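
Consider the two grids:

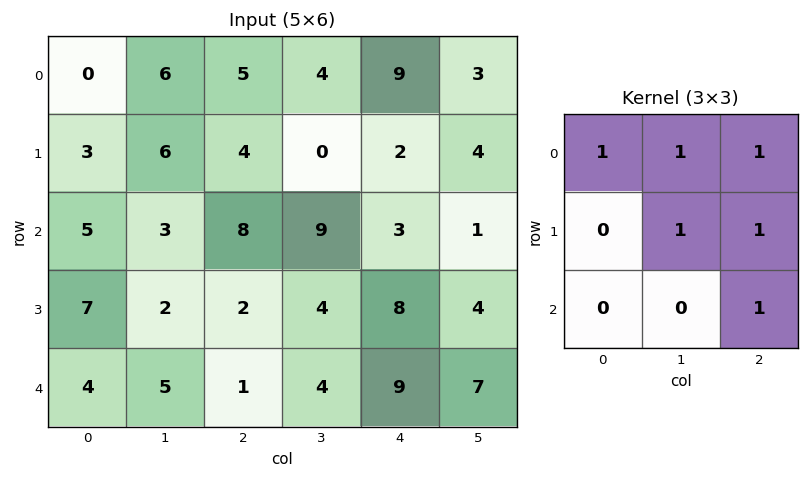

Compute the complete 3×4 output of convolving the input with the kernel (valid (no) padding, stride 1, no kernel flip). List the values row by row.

29 28 23 23
26 31 26 14
21 30 41 32

Output[0,0]: The receptive field on the input at this output position is [0 6 5 / 3 6 4 / 5 3 8]. Elementwise product with the kernel and sum: 0·1 + 6·1 + 5·1 + 6·1 + 4·1 + 8·1.
Output[0,1]: The receptive field on the input at this output position is [6 5 4 / 6 4 0 / 3 8 9]. Elementwise product with the kernel and sum: 6·1 + 5·1 + 4·1 + 4·1 + 0·1 + 9·1.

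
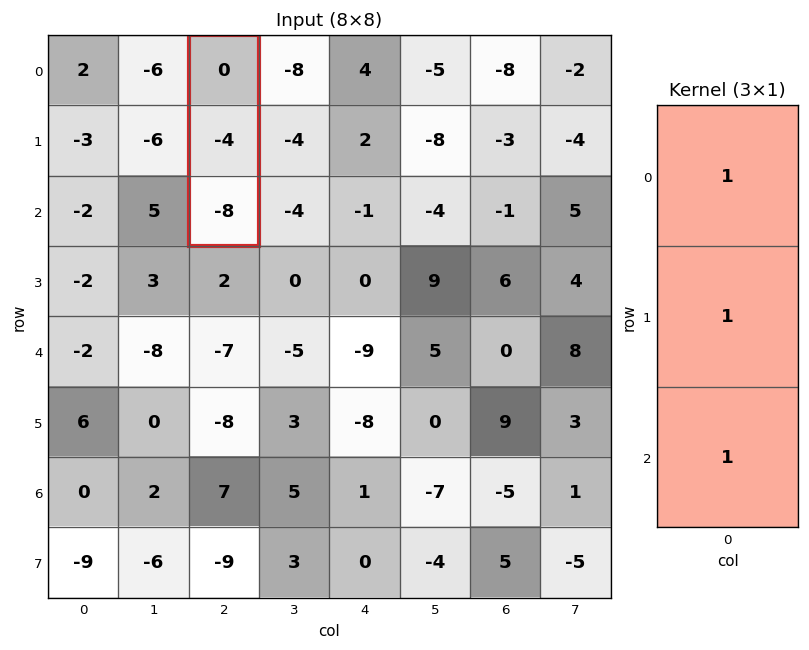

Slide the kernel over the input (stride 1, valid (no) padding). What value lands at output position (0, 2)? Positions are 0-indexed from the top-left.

The receptive field on the input at this output position is [0 / -4 / -8]. Elementwise product with the kernel and sum: 0·1 + -4·1 + -8·1.

-12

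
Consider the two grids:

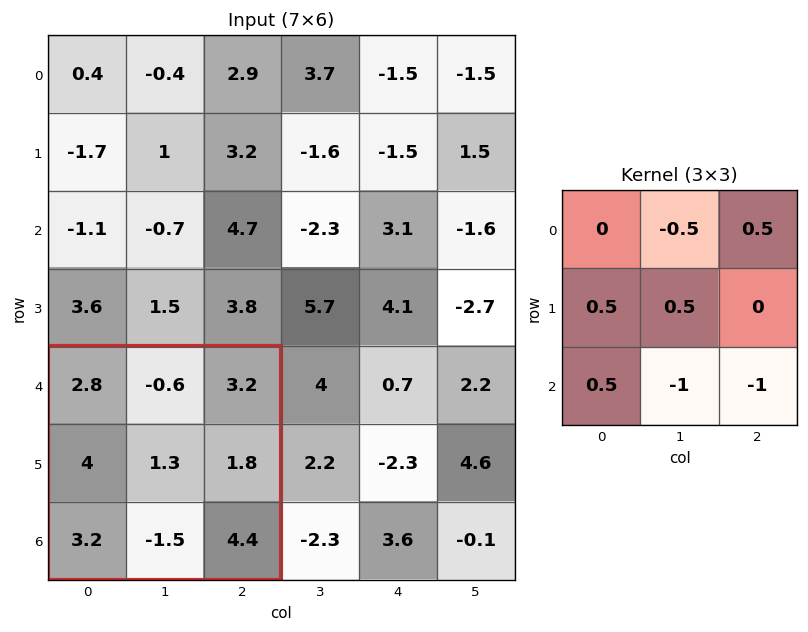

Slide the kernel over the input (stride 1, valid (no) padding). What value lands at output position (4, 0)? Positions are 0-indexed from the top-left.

The receptive field on the input at this output position is [2.8 -0.6 3.2 / 4 1.3 1.8 / 3.2 -1.5 4.4]. Elementwise product with the kernel and sum: -0.6·-0.5 + 3.2·0.5 + 4·0.5 + 1.3·0.5 + 3.2·0.5 + -1.5·-1 + 4.4·-1.

3.25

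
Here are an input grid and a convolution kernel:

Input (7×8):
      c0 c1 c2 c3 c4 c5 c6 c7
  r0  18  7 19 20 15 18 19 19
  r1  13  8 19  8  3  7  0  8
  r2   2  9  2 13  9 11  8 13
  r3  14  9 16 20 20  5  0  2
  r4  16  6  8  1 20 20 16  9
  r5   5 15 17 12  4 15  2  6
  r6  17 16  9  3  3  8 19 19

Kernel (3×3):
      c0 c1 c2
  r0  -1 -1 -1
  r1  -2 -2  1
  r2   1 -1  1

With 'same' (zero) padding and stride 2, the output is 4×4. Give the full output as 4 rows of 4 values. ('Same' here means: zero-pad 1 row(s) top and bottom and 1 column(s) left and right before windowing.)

-34 -35 -40 -40
-21 -31 -46 -33
-39 -62 -44 -51
-38 -91 -35 -58

Output[0,0]: The receptive field on the zero-padded input at this output position is [0 0 0 / 0 18 7 / 0 13 8]. Elementwise product with the kernel and sum: 0·-1 + 0·-1 + 0·-1 + 0·-2 + 18·-2 + 7·1 + 0·1 + 13·-1 + 8·1.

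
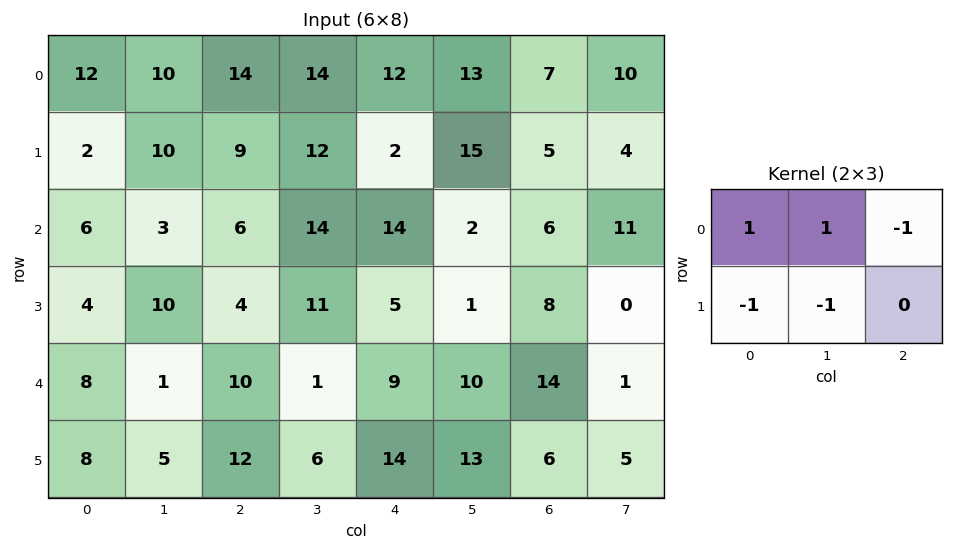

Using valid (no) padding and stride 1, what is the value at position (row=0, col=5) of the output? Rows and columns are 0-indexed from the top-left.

-10

The receptive field on the input at this output position is [13 7 10 / 15 5 4]. Elementwise product with the kernel and sum: 13·1 + 7·1 + 10·-1 + 15·-1 + 5·-1.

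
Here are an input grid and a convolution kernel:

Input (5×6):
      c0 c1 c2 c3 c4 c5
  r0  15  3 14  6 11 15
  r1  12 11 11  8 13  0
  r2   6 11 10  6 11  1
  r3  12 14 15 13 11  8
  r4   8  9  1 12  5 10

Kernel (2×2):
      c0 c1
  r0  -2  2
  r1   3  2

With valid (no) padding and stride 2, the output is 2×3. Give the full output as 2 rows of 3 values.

Output[0,0]: The receptive field on the input at this output position is [15 3 / 12 11]. Elementwise product with the kernel and sum: 15·-2 + 3·2 + 12·3 + 11·2.

34 33 47
74 63 29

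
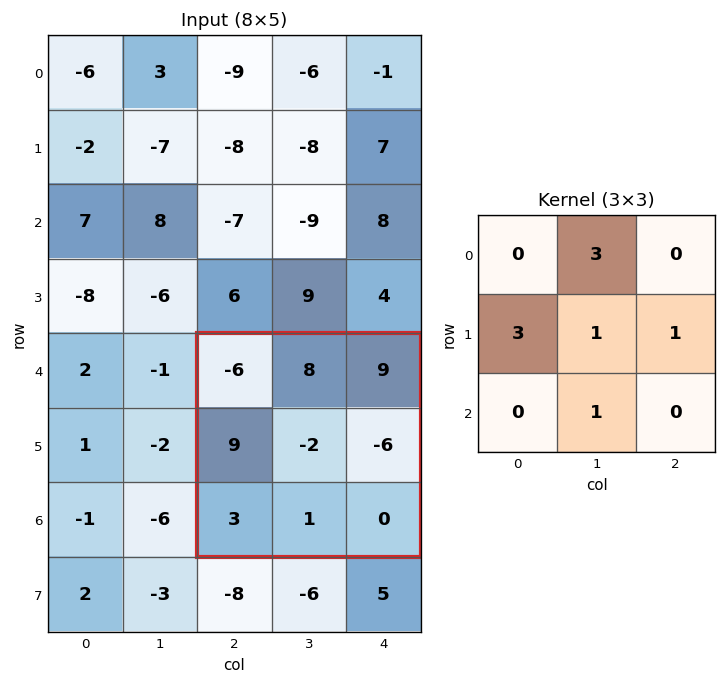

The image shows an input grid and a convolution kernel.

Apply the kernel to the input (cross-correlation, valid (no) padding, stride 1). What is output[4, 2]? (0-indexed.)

44

The receptive field on the input at this output position is [-6 8 9 / 9 -2 -6 / 3 1 0]. Elementwise product with the kernel and sum: 8·3 + 9·3 + -2·1 + -6·1 + 1·1.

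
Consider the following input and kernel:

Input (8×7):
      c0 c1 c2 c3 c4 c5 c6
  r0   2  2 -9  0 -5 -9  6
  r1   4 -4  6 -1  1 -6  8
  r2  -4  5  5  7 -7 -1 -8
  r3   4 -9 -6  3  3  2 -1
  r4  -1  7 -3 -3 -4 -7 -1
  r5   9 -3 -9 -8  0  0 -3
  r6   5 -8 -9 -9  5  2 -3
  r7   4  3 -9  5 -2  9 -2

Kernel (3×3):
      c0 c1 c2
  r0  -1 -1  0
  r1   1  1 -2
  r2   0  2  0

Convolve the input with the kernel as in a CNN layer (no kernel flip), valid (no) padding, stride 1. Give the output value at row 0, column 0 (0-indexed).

The receptive field on the input at this output position is [2 2 -9 / 4 -4 6 / -4 5 5]. Elementwise product with the kernel and sum: 2·-1 + 2·-1 + 4·1 + -4·1 + 6·-2 + 5·2.

-6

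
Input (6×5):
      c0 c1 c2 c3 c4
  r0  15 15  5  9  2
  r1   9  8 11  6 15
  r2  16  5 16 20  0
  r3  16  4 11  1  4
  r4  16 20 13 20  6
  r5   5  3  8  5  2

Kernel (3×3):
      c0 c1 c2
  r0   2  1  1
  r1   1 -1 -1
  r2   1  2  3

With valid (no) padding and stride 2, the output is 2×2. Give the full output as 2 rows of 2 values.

Output[0,0]: The receptive field on the input at this output position is [15 15 5 / 9 8 11 / 16 5 16]. Elementwise product with the kernel and sum: 15·2 + 15·1 + 5·1 + 9·1 + 8·-1 + 11·-1 + 16·1 + 5·2 + 16·3.
Output[0,1]: The receptive field on the input at this output position is [5 9 2 / 11 6 15 / 16 20 0]. Elementwise product with the kernel and sum: 5·2 + 9·1 + 2·1 + 11·1 + 6·-1 + 15·-1 + 16·1 + 20·2 + 0·3.

114 67
149 129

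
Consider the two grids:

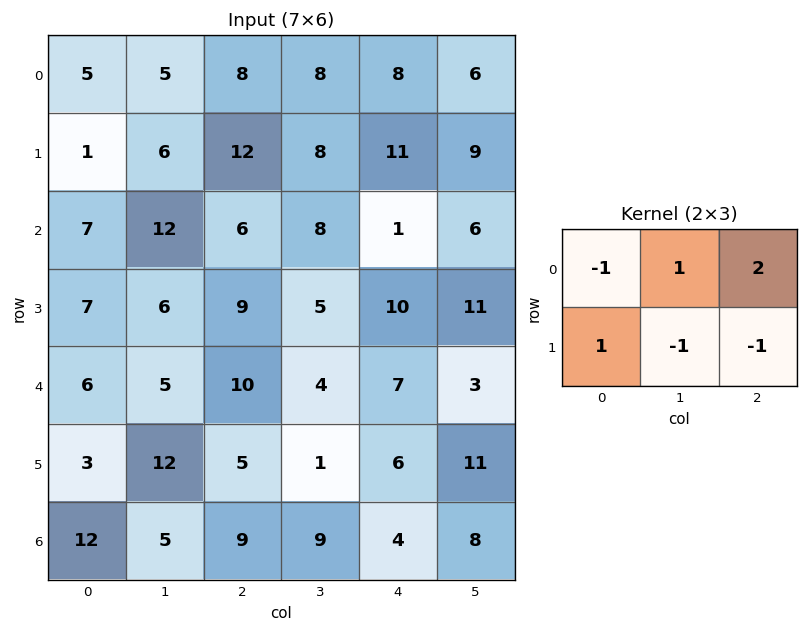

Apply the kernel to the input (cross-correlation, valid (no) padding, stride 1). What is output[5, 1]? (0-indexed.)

-18

The receptive field on the input at this output position is [12 5 1 / 5 9 9]. Elementwise product with the kernel and sum: 12·-1 + 5·1 + 1·2 + 5·1 + 9·-1 + 9·-1.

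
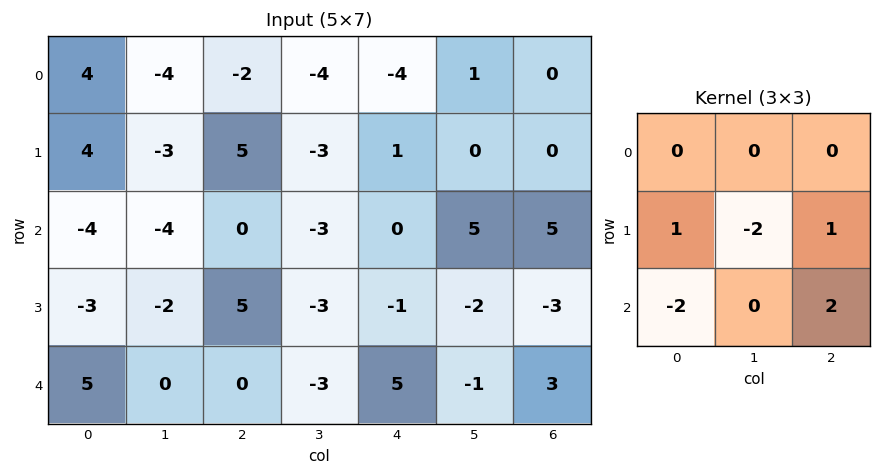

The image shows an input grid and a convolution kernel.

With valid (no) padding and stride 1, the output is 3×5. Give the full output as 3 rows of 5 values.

Output[0,0]: The receptive field on the input at this output position is [4 -4 -2 / 4 -3 5 / -4 -4 0]. Elementwise product with the kernel and sum: 4·1 + -3·-2 + 5·1 + -4·-2 + 0·2.

23 -14 12 11 11
20 -9 -6 4 -9
-4 -21 20 1 -4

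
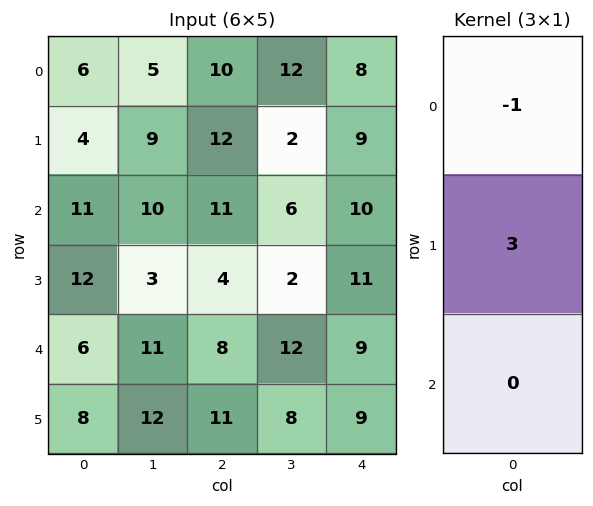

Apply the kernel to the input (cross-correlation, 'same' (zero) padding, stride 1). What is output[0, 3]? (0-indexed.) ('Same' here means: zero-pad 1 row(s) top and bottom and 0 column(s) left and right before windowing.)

The receptive field on the zero-padded input at this output position is [0 / 12 / 2]. Elementwise product with the kernel and sum: 0·-1 + 12·3.

36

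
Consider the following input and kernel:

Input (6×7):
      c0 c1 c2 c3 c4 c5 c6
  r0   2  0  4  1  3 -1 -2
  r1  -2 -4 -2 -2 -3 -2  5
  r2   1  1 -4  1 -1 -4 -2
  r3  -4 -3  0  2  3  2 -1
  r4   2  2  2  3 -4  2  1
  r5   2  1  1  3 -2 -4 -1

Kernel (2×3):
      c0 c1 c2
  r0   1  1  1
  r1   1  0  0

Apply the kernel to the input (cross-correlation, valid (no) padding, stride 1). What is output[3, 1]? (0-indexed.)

1

The receptive field on the input at this output position is [-3 0 2 / 2 2 3]. Elementwise product with the kernel and sum: -3·1 + 0·1 + 2·1 + 2·1.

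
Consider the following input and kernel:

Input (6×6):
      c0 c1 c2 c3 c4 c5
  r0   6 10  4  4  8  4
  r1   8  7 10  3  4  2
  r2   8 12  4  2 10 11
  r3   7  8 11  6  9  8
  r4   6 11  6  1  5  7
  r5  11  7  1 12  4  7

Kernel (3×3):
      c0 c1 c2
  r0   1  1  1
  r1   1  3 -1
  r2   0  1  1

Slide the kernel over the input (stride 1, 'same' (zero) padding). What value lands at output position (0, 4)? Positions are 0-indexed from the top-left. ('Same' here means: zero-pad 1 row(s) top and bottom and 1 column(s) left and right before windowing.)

30

The receptive field on the zero-padded input at this output position is [0 0 0 / 4 8 4 / 3 4 2]. Elementwise product with the kernel and sum: 0·1 + 0·1 + 0·1 + 4·1 + 8·3 + 4·-1 + 4·1 + 2·1.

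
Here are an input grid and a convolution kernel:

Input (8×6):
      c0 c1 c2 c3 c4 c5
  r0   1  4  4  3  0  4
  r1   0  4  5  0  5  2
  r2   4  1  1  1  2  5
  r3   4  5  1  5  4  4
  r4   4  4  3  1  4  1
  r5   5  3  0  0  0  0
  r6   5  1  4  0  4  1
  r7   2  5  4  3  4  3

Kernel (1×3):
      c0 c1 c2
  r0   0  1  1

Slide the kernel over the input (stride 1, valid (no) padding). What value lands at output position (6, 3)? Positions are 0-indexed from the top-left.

The receptive field on the input at this output position is [0 4 1]. Elementwise product with the kernel and sum: 4·1 + 1·1.

5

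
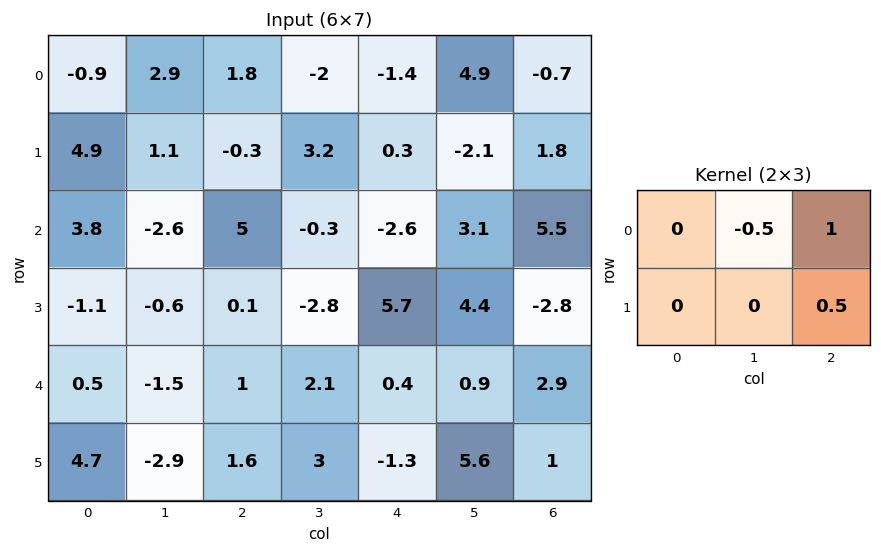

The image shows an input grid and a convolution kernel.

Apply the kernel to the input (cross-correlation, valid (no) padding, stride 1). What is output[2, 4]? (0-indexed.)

The receptive field on the input at this output position is [-2.6 3.1 5.5 / 5.7 4.4 -2.8]. Elementwise product with the kernel and sum: 3.1·-0.5 + 5.5·1 + -2.8·0.5.

2.55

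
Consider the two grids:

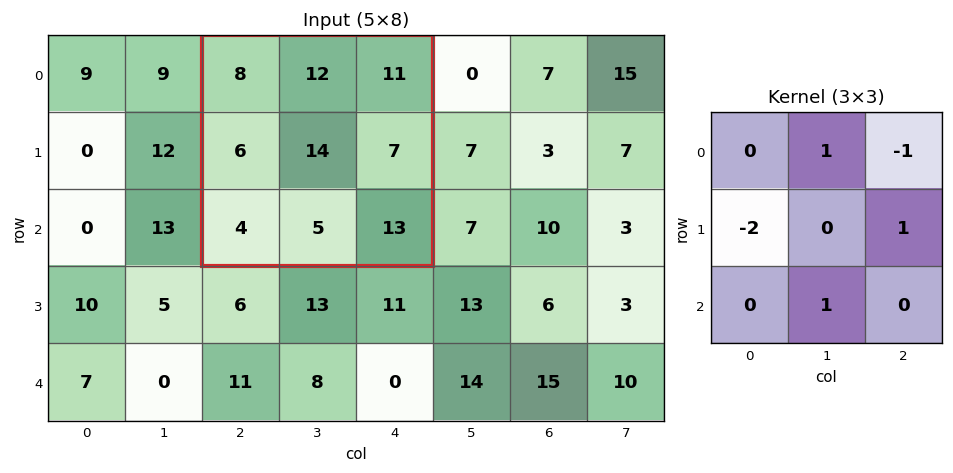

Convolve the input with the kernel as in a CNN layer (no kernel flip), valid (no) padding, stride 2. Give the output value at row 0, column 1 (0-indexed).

1

The receptive field on the input at this output position is [8 12 11 / 6 14 7 / 4 5 13]. Elementwise product with the kernel and sum: 12·1 + 11·-1 + 6·-2 + 7·1 + 5·1.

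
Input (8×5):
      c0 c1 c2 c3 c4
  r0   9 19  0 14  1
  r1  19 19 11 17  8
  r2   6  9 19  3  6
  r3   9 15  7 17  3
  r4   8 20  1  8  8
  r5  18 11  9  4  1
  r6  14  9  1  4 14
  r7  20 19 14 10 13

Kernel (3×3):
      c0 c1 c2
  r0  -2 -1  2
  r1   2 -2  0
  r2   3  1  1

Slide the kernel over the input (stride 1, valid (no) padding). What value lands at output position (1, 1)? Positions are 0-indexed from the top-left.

The receptive field on the input at this output position is [19 11 17 / 9 19 3 / 15 7 17]. Elementwise product with the kernel and sum: 19·-2 + 11·-1 + 17·2 + 9·2 + 19·-2 + 15·3 + 7·1 + 17·1.

34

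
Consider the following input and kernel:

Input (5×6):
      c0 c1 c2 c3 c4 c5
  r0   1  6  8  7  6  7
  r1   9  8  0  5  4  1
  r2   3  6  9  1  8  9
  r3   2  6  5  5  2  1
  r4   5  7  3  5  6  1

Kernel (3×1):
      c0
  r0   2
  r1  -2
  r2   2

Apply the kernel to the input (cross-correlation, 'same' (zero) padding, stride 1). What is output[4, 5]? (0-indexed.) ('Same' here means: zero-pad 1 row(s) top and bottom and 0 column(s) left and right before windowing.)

0

The receptive field on the zero-padded input at this output position is [1 / 1 / 0]. Elementwise product with the kernel and sum: 1·2 + 1·-2 + 0·2.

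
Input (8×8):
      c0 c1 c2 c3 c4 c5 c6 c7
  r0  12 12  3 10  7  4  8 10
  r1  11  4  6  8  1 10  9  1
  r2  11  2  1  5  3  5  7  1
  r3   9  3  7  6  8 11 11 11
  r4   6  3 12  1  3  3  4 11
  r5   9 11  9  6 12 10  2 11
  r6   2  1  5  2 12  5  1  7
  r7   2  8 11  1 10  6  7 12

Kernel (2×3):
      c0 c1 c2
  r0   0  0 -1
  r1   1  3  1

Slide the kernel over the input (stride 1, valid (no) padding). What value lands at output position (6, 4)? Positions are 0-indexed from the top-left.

34

The receptive field on the input at this output position is [12 5 1 / 10 6 7]. Elementwise product with the kernel and sum: 1·-1 + 10·1 + 6·3 + 7·1.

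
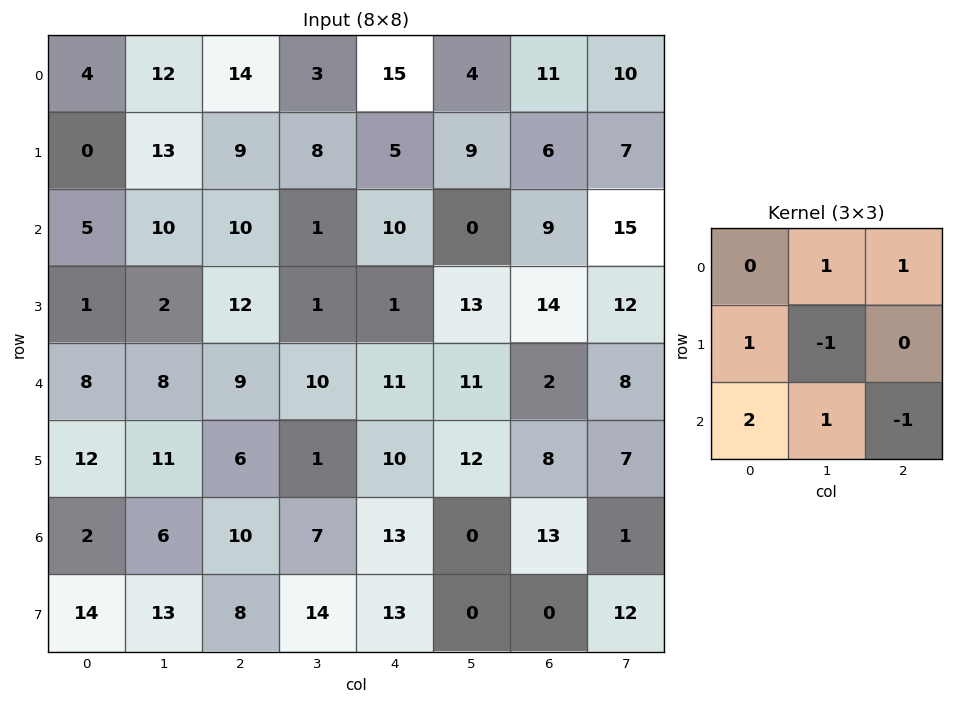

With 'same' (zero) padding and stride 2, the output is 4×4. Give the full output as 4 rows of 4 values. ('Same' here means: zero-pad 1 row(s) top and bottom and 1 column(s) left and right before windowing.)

Output[0,0]: The receptive field on the zero-padded input at this output position is [0 0 0 / 0 4 12 / 0 0 13]. Elementwise product with the kernel and sum: 0·1 + 0·1 + 0·1 + 4·-1 + 0·2 + 0·1 + 13·-1.
Output[0,1]: The receptive field on the zero-padded input at this output position is [0 0 0 / 12 14 3 / 13 9 8]. Elementwise product with the kernel and sum: 0·1 + 0·1 + 12·1 + 14·-1 + 13·2 + 9·1 + 8·-1.

-17 25 0 10
7 32 -5 32
-4 39 13 60
22 23 57 -10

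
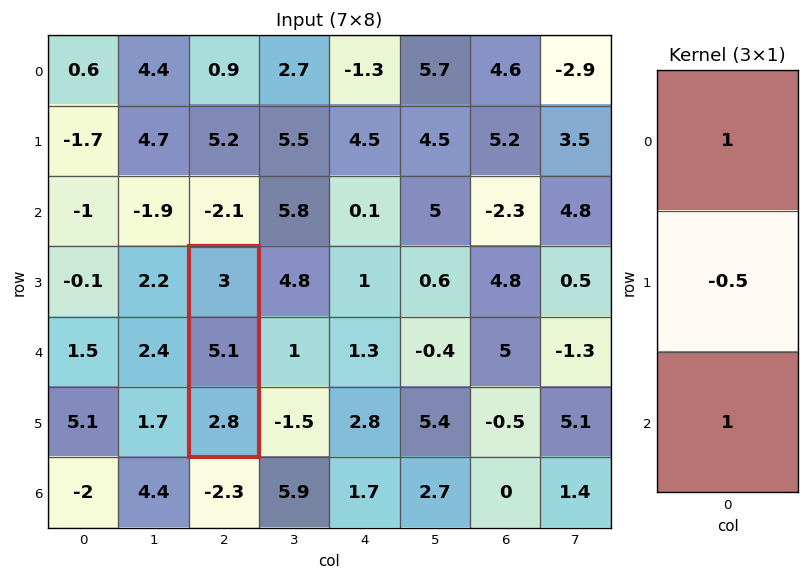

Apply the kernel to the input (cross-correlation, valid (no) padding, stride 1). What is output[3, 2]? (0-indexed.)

3.25

The receptive field on the input at this output position is [3 / 5.1 / 2.8]. Elementwise product with the kernel and sum: 3·1 + 5.1·-0.5 + 2.8·1.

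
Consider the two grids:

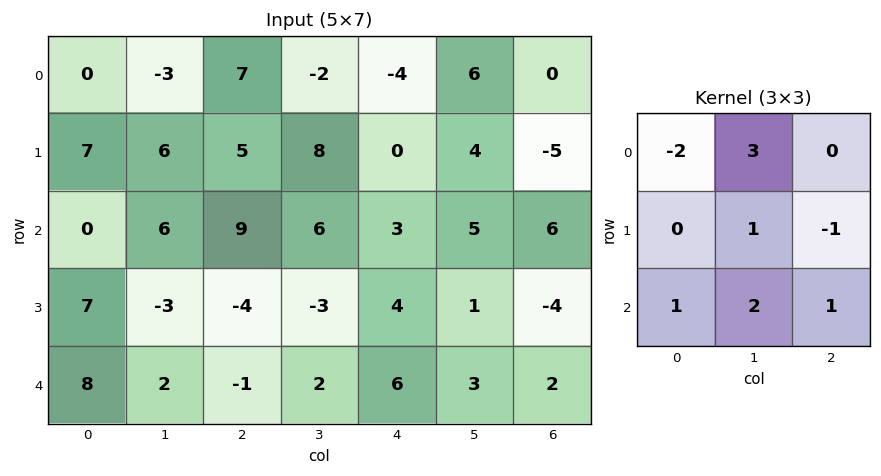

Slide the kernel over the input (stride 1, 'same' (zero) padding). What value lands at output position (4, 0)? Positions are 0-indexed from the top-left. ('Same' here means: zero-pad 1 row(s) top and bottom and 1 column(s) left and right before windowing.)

27

The receptive field on the zero-padded input at this output position is [0 7 -3 / 0 8 2 / 0 0 0]. Elementwise product with the kernel and sum: 0·-2 + 7·3 + 8·1 + 2·-1 + 0·1 + 0·2 + 0·1.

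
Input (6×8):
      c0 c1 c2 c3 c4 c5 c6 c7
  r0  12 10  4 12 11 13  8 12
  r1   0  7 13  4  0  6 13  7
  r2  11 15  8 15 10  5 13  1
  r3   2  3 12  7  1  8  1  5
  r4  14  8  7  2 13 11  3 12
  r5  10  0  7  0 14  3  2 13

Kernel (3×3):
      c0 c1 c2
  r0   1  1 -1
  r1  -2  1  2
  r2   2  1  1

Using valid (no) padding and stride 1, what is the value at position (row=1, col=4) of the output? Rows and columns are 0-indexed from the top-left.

The receptive field on the input at this output position is [0 6 13 / 10 5 13 / 1 8 1]. Elementwise product with the kernel and sum: 0·1 + 6·1 + 13·-1 + 10·-2 + 5·1 + 13·2 + 1·2 + 8·1 + 1·1.

15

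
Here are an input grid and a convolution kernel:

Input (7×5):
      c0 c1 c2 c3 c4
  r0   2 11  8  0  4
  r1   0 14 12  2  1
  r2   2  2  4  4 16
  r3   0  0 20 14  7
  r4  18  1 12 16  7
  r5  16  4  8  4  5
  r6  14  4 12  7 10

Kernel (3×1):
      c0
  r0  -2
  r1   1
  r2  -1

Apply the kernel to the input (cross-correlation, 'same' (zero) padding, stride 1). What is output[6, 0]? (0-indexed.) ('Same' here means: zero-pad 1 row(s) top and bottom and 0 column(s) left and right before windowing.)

The receptive field on the zero-padded input at this output position is [16 / 14 / 0]. Elementwise product with the kernel and sum: 16·-2 + 14·1 + 0·-1.

-18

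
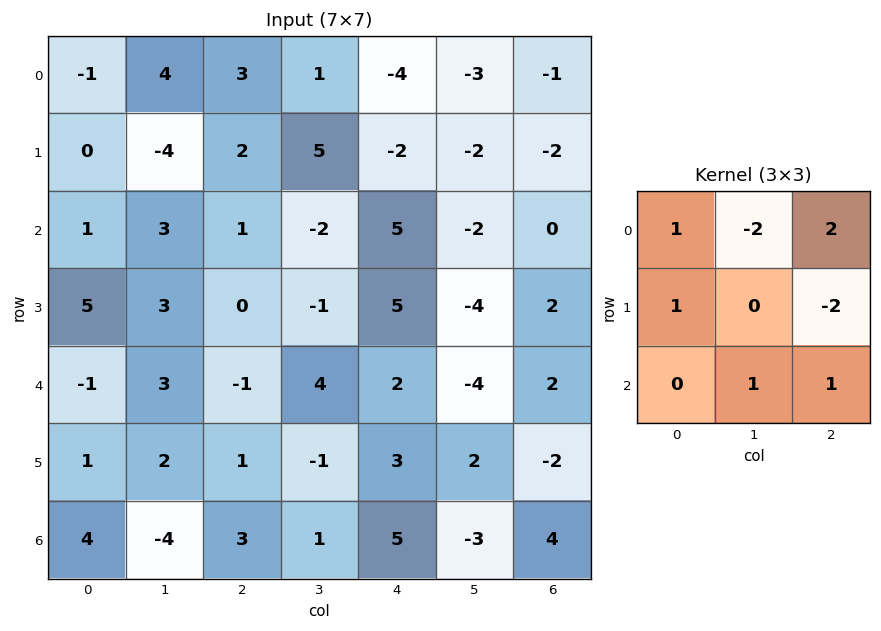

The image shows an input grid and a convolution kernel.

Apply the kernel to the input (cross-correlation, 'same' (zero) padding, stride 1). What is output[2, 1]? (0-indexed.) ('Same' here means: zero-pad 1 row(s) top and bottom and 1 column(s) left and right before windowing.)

14

The receptive field on the zero-padded input at this output position is [0 -4 2 / 1 3 1 / 5 3 0]. Elementwise product with the kernel and sum: 0·1 + -4·-2 + 2·2 + 1·1 + 1·-2 + 3·1 + 0·1.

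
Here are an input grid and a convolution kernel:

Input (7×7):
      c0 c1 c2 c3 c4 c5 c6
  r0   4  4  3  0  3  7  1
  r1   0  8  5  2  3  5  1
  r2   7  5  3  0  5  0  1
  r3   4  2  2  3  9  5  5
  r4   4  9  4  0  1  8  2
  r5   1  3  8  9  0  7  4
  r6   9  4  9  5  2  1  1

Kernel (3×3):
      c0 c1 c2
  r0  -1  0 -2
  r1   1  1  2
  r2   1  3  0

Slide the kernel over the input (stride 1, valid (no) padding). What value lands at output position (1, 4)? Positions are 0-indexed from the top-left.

The receptive field on the input at this output position is [3 5 1 / 5 0 1 / 9 5 5]. Elementwise product with the kernel and sum: 3·-1 + 1·-2 + 5·1 + 0·1 + 1·2 + 9·1 + 5·3.

26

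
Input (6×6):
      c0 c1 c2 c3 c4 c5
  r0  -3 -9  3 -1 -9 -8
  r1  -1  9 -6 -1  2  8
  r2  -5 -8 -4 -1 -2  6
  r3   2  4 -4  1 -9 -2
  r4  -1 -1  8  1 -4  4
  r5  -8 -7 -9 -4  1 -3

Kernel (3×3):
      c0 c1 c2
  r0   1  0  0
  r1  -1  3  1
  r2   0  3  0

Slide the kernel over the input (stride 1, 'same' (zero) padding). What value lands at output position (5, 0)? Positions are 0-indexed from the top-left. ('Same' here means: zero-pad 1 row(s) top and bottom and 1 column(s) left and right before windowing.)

-31

The receptive field on the zero-padded input at this output position is [0 -1 -1 / 0 -8 -7 / 0 0 0]. Elementwise product with the kernel and sum: 0·1 + 0·-1 + -8·3 + -7·1 + 0·3.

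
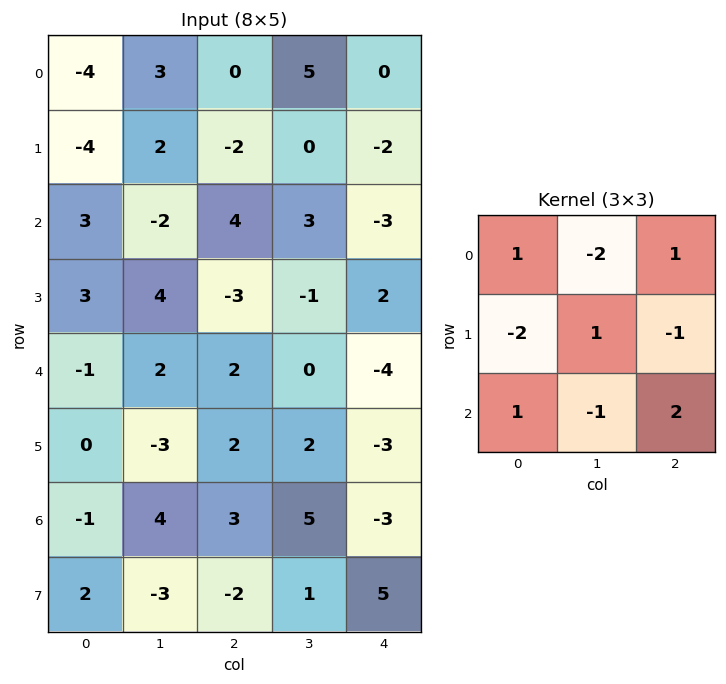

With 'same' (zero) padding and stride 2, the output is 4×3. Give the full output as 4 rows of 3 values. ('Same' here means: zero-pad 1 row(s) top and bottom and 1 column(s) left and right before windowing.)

Output[0,0]: The receptive field on the zero-padded input at this output position is [0 0 0 / 0 -4 3 / 0 -4 2]. Elementwise product with the kernel and sum: 0·1 + 0·-2 + 0·1 + 0·-2 + -4·1 + 3·-1 + 0·1 + -4·-1 + 2·2.
Output[0,1]: The receptive field on the zero-padded input at this output position is [0 0 0 / 3 0 5 / 2 -2 0]. Elementwise product with the kernel and sum: 0·1 + 0·-2 + 0·1 + 3·-2 + 0·1 + 5·-1 + 2·1 + -2·-1 + 0·2.

1 -7 -8
20 16 -8
-11 6 -4
-16 -14 -9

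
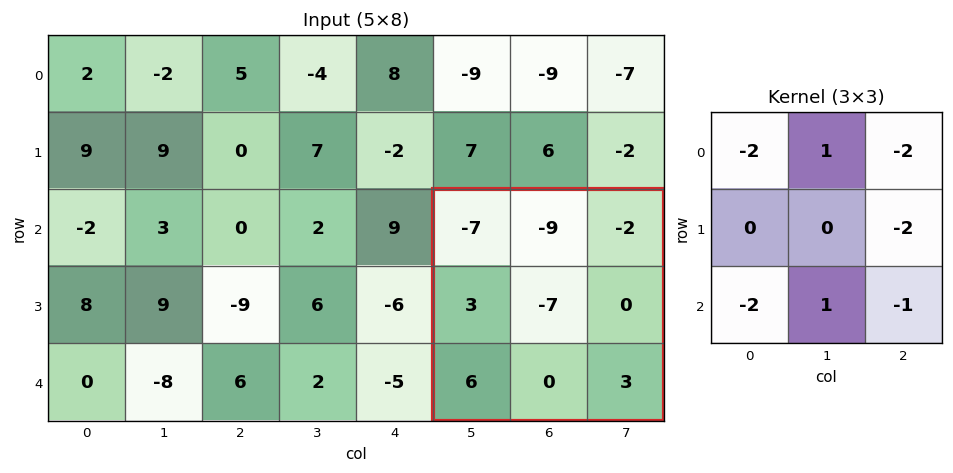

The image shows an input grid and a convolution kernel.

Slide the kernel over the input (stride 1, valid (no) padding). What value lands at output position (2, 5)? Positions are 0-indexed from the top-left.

-6

The receptive field on the input at this output position is [-7 -9 -2 / 3 -7 0 / 6 0 3]. Elementwise product with the kernel and sum: -7·-2 + -9·1 + -2·-2 + 0·-2 + 6·-2 + 0·1 + 3·-1.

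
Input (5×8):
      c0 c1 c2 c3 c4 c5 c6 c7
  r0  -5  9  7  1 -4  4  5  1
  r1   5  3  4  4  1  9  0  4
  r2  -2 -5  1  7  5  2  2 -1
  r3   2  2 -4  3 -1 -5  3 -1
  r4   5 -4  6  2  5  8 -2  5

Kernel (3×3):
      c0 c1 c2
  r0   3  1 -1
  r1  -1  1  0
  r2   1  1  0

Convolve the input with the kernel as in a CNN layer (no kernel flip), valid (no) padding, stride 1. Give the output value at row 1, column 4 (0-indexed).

The receptive field on the input at this output position is [1 9 0 / 5 2 2 / -1 -5 3]. Elementwise product with the kernel and sum: 1·3 + 9·1 + 0·-1 + 5·-1 + 2·1 + -1·1 + -5·1.

3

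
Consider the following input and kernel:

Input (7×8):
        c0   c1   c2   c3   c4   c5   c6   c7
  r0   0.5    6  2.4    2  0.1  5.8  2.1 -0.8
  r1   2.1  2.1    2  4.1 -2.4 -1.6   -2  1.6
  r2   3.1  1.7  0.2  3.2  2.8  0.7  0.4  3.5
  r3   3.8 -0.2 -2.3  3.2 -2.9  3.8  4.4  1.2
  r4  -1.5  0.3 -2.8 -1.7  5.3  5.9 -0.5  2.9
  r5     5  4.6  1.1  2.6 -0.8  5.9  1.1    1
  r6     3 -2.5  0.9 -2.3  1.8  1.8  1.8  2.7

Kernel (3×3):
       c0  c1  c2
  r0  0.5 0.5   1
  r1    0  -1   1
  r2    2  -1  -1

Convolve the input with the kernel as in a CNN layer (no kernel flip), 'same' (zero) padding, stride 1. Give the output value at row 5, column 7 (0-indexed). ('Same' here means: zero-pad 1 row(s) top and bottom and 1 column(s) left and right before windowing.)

1.1

The receptive field on the zero-padded input at this output position is [-0.5 2.9 0 / 1.1 1 0 / 1.8 2.7 0]. Elementwise product with the kernel and sum: -0.5·0.5 + 2.9·0.5 + 0·1 + 1·-1 + 0·1 + 1.8·2 + 2.7·-1 + 0·-1.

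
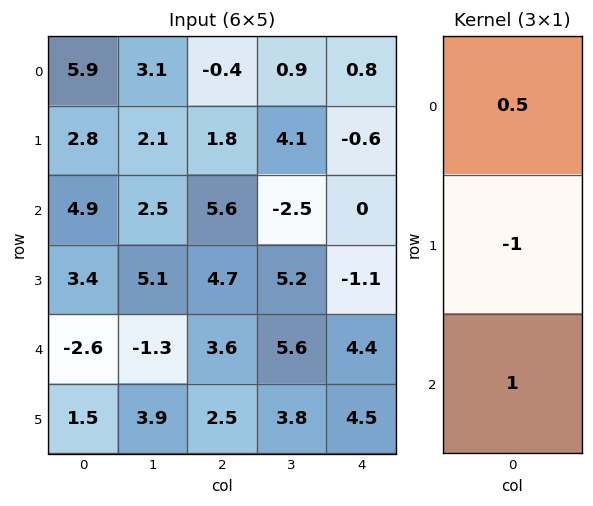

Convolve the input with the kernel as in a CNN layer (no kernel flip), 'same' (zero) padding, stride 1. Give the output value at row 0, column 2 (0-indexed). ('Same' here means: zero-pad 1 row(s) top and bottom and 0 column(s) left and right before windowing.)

2.2

The receptive field on the zero-padded input at this output position is [0 / -0.4 / 1.8]. Elementwise product with the kernel and sum: 0·0.5 + -0.4·-1 + 1.8·1.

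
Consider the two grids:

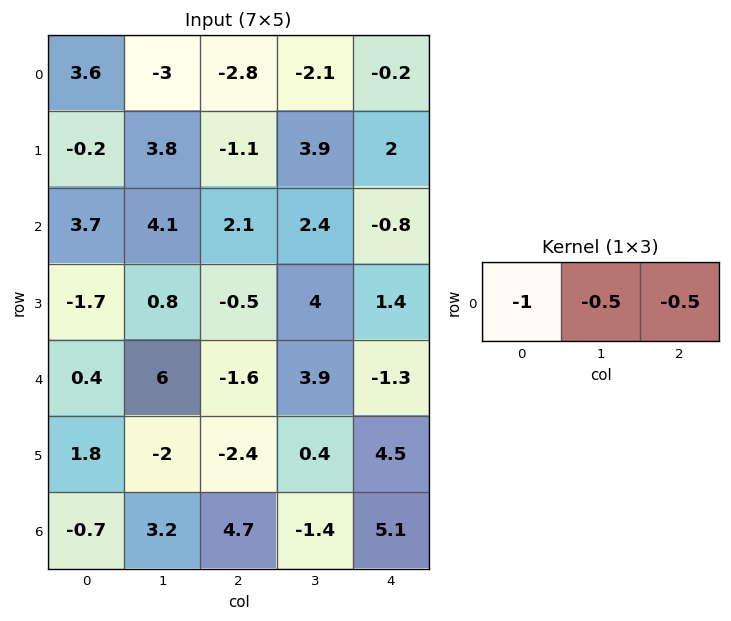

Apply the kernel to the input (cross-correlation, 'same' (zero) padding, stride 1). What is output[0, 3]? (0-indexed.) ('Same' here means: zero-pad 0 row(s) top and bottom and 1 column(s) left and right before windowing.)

The receptive field on the zero-padded input at this output position is [-2.8 -2.1 -0.2]. Elementwise product with the kernel and sum: -2.8·-1 + -2.1·-0.5 + -0.2·-0.5.

3.95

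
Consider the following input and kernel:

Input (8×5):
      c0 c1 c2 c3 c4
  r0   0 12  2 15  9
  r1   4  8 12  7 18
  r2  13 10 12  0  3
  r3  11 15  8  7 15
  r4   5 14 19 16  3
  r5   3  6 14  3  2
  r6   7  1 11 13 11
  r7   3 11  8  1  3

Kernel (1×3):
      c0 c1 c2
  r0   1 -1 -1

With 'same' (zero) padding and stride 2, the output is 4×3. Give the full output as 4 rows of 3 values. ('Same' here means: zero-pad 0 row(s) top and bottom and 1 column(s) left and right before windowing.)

-12 -5 6
-23 -2 -3
-19 -21 13
-8 -23 2

Output[0,0]: The receptive field on the zero-padded input at this output position is [0 0 12]. Elementwise product with the kernel and sum: 0·1 + 0·-1 + 12·-1.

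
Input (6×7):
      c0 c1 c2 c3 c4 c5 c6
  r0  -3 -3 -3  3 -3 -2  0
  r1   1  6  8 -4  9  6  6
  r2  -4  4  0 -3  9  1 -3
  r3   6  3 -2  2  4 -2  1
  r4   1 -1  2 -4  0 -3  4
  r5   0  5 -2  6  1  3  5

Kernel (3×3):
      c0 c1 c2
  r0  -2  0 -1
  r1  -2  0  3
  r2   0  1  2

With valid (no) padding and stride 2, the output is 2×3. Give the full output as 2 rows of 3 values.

35 35 1
-7 3 -15

Output[0,0]: The receptive field on the input at this output position is [-3 -3 -3 / 1 6 8 / -4 4 0]. Elementwise product with the kernel and sum: -3·-2 + -3·-1 + 1·-2 + 8·3 + 4·1 + 0·2.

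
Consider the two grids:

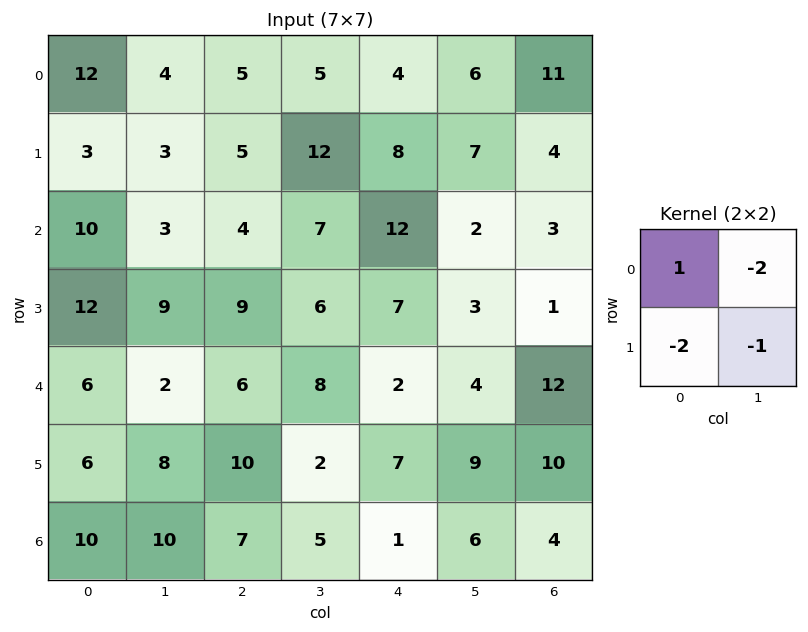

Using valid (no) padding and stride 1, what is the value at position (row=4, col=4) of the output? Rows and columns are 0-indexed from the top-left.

The receptive field on the input at this output position is [2 4 / 7 9]. Elementwise product with the kernel and sum: 2·1 + 4·-2 + 7·-2 + 9·-1.

-29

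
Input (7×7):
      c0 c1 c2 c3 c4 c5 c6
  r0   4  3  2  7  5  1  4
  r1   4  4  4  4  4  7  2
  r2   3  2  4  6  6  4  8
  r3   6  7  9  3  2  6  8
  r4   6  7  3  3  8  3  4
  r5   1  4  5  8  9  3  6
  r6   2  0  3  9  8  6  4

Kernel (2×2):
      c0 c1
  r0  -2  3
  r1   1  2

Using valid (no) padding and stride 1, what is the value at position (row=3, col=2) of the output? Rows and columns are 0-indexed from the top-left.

The receptive field on the input at this output position is [9 3 / 3 3]. Elementwise product with the kernel and sum: 9·-2 + 3·3 + 3·1 + 3·2.

0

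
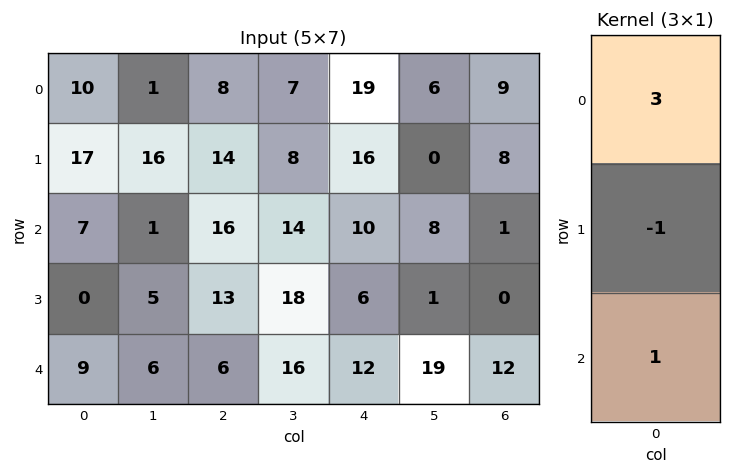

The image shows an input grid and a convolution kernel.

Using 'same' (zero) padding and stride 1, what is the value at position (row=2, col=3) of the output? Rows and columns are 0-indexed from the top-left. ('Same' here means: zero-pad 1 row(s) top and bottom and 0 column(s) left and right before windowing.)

28

The receptive field on the zero-padded input at this output position is [8 / 14 / 18]. Elementwise product with the kernel and sum: 8·3 + 14·-1 + 18·1.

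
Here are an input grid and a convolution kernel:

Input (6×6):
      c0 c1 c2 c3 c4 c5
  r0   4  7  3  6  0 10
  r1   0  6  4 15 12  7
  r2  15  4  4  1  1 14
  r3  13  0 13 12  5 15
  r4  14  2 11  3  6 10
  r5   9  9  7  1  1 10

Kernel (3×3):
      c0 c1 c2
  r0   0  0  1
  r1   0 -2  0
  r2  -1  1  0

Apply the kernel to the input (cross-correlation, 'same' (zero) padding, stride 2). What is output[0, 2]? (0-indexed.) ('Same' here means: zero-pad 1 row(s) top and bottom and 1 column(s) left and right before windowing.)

The receptive field on the zero-padded input at this output position is [0 0 0 / 6 0 10 / 15 12 7]. Elementwise product with the kernel and sum: 0·1 + 0·-2 + 15·-1 + 12·1.

-3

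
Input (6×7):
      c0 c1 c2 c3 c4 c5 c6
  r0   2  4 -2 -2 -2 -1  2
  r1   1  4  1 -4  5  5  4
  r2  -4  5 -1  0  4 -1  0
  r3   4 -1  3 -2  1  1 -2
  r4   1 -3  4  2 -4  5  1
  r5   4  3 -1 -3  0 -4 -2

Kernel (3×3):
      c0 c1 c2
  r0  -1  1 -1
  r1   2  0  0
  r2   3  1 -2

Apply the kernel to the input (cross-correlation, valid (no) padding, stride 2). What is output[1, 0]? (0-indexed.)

The receptive field on the input at this output position is [-4 5 -1 / 4 -1 3 / 1 -3 4]. Elementwise product with the kernel and sum: -4·-1 + 5·1 + -1·-1 + 4·2 + 1·3 + -3·1 + 4·-2.

10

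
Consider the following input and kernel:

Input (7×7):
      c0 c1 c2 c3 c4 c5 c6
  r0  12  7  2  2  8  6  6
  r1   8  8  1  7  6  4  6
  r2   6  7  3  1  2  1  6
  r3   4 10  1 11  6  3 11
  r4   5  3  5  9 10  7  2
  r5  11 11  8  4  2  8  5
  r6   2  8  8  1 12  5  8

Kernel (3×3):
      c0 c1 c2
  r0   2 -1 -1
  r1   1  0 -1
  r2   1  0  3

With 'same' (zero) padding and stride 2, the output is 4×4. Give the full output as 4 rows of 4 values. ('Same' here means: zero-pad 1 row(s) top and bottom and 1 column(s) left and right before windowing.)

Output[0,0]: The receptive field on the zero-padded input at this output position is [0 0 0 / 0 12 7 / 0 8 8]. Elementwise product with the kernel and sum: 0·2 + 0·-1 + 0·-1 + 0·1 + 7·-1 + 0·1 + 8·3.

17 34 15 10
7 57 24 6
16 25 43 10
-30 17 -6 16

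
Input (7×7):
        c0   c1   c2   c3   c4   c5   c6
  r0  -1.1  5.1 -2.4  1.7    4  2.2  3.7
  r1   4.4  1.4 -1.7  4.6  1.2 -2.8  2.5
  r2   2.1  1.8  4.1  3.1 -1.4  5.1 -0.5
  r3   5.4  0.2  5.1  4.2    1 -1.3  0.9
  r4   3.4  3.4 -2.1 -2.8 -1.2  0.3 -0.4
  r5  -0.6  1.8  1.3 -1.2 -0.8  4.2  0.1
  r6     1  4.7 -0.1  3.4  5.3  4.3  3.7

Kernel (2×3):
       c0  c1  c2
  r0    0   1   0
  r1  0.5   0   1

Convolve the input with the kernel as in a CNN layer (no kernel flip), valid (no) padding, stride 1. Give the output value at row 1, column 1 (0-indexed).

2.3

The receptive field on the input at this output position is [1.4 -1.7 4.6 / 1.8 4.1 3.1]. Elementwise product with the kernel and sum: -1.7·1 + 1.8·0.5 + 3.1·1.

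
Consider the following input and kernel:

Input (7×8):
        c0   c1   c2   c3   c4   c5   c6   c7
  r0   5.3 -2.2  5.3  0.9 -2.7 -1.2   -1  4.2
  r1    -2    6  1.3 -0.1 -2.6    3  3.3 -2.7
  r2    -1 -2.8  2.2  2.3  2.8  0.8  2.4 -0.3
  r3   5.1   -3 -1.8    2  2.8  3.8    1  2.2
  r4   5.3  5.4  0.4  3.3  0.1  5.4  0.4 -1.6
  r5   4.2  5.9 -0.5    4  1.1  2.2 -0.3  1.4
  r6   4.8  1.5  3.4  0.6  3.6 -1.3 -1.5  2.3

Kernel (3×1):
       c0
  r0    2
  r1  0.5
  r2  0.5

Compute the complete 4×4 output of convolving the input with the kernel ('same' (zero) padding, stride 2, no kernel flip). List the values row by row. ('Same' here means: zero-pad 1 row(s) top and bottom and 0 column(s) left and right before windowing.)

Output[0,0]: The receptive field on the zero-padded input at this output position is [0 / 5.3 / -2]. Elementwise product with the kernel and sum: 0·2 + 5.3·0.5 + -2·0.5.

1.65 3.3 -2.65 1.15
-1.95 2.8 -2.4 8.3
14.95 -3.65 6.2 2.05
10.8 0.7 4 -1.35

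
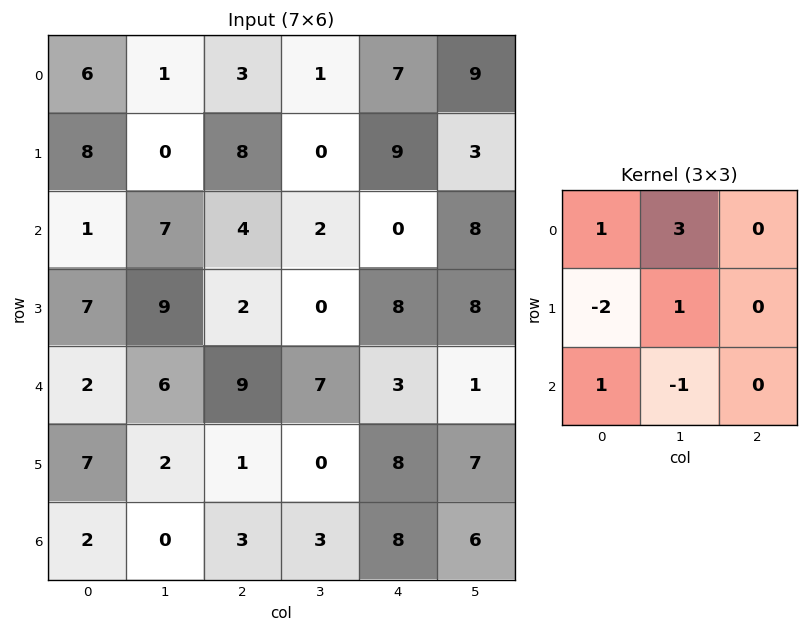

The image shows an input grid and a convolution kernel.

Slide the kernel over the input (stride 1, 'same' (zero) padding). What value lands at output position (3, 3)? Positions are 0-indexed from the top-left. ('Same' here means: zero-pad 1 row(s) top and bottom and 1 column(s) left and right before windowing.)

The receptive field on the zero-padded input at this output position is [4 2 0 / 2 0 8 / 9 7 3]. Elementwise product with the kernel and sum: 4·1 + 2·3 + 2·-2 + 0·1 + 9·1 + 7·-1.

8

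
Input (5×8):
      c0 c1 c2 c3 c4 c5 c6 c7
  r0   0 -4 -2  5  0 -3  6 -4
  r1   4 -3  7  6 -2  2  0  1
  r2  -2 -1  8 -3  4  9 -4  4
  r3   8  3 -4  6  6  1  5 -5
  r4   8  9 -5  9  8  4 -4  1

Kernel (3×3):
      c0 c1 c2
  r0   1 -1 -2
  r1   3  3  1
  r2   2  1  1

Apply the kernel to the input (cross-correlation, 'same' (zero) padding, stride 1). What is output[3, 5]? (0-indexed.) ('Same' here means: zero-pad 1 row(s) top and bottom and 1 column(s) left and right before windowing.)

45

The receptive field on the zero-padded input at this output position is [4 9 -4 / 6 1 5 / 8 4 -4]. Elementwise product with the kernel and sum: 4·1 + 9·-1 + -4·-2 + 6·3 + 1·3 + 5·1 + 8·2 + 4·1 + -4·1.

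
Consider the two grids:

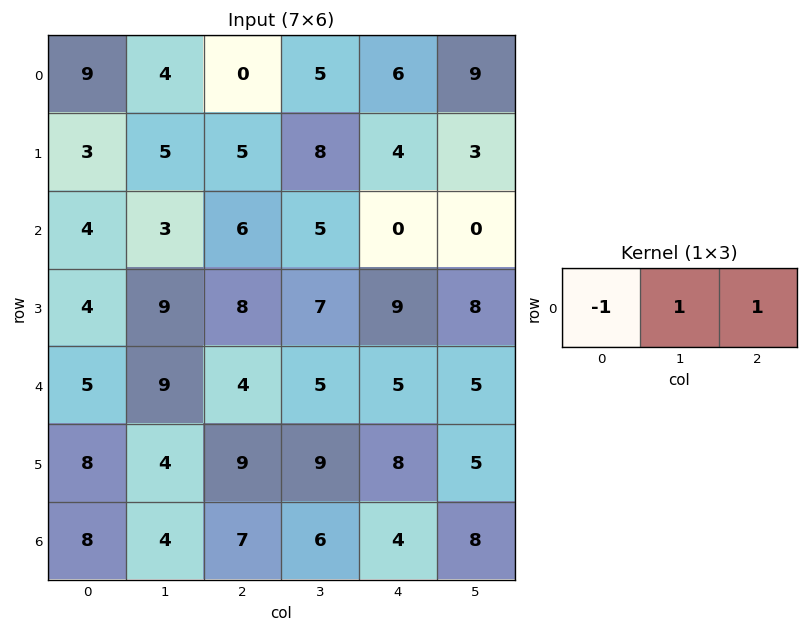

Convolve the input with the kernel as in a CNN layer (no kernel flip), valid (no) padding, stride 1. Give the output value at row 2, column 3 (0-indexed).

The receptive field on the input at this output position is [5 0 0]. Elementwise product with the kernel and sum: 5·-1 + 0·1 + 0·1.

-5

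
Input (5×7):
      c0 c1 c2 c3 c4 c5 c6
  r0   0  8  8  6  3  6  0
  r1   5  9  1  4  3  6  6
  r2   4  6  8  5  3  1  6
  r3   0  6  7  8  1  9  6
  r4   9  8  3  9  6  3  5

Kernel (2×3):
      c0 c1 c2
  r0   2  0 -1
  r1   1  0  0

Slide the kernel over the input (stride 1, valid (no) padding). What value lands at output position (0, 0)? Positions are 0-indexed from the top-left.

-3

The receptive field on the input at this output position is [0 8 8 / 5 9 1]. Elementwise product with the kernel and sum: 0·2 + 8·-1 + 5·1.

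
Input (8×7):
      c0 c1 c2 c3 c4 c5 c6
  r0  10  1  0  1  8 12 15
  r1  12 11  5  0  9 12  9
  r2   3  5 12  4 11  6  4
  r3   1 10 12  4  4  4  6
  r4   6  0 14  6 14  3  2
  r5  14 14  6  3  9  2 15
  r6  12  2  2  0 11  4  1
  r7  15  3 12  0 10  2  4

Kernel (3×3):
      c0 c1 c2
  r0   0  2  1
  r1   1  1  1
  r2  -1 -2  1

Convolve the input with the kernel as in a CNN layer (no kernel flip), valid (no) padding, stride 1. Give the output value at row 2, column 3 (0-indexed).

9

The receptive field on the input at this output position is [4 11 6 / 4 4 4 / 6 14 3]. Elementwise product with the kernel and sum: 11·2 + 6·1 + 4·1 + 4·1 + 4·1 + 6·-1 + 14·-2 + 3·1.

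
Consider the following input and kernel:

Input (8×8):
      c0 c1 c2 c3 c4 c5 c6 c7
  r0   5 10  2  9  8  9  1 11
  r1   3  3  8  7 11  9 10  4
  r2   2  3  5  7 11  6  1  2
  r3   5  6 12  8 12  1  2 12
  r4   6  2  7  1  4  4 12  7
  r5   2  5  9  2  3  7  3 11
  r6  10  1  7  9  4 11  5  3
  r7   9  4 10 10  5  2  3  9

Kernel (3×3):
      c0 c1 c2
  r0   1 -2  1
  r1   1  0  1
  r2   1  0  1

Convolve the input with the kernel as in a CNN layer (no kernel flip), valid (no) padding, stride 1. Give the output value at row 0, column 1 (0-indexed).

The receptive field on the input at this output position is [10 2 9 / 3 8 7 / 3 5 7]. Elementwise product with the kernel and sum: 10·1 + 2·-2 + 9·1 + 3·1 + 7·1 + 3·1 + 7·1.

35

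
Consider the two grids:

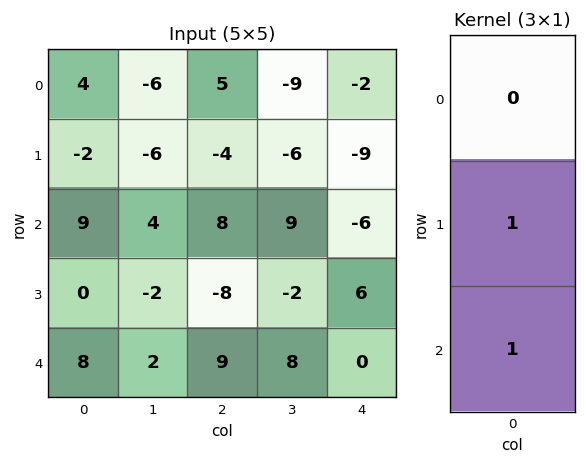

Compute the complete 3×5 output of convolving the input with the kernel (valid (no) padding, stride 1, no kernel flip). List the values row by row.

7 -2 4 3 -15
9 2 0 7 0
8 0 1 6 6

Output[0,0]: The receptive field on the input at this output position is [4 / -2 / 9]. Elementwise product with the kernel and sum: -2·1 + 9·1.
Output[0,1]: The receptive field on the input at this output position is [-6 / -6 / 4]. Elementwise product with the kernel and sum: -6·1 + 4·1.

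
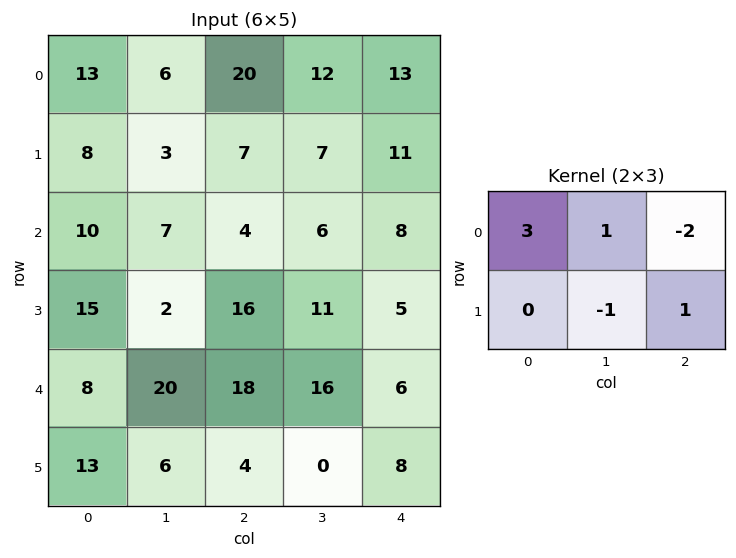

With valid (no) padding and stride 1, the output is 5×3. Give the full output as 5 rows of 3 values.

9 14 50
10 4 8
43 8 -4
13 -2 39
6 42 66

Output[0,0]: The receptive field on the input at this output position is [13 6 20 / 8 3 7]. Elementwise product with the kernel and sum: 13·3 + 6·1 + 20·-2 + 3·-1 + 7·1.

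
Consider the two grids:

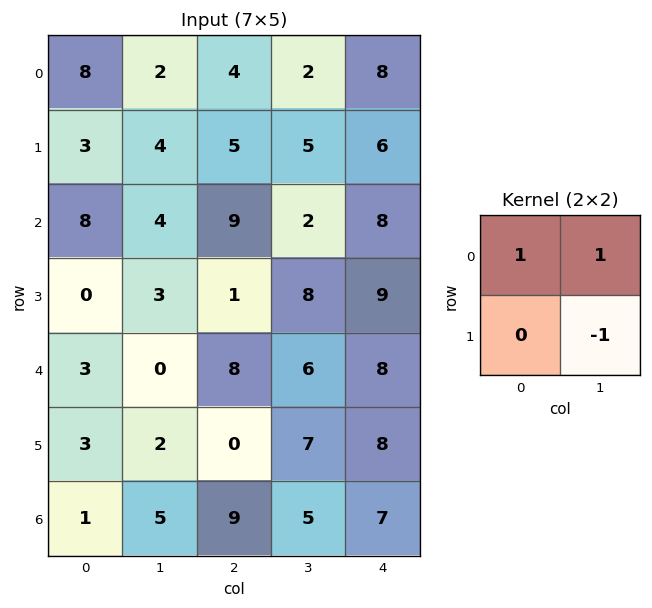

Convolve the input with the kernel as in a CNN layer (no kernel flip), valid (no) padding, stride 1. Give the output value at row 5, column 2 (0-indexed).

The receptive field on the input at this output position is [0 7 / 9 5]. Elementwise product with the kernel and sum: 0·1 + 7·1 + 5·-1.

2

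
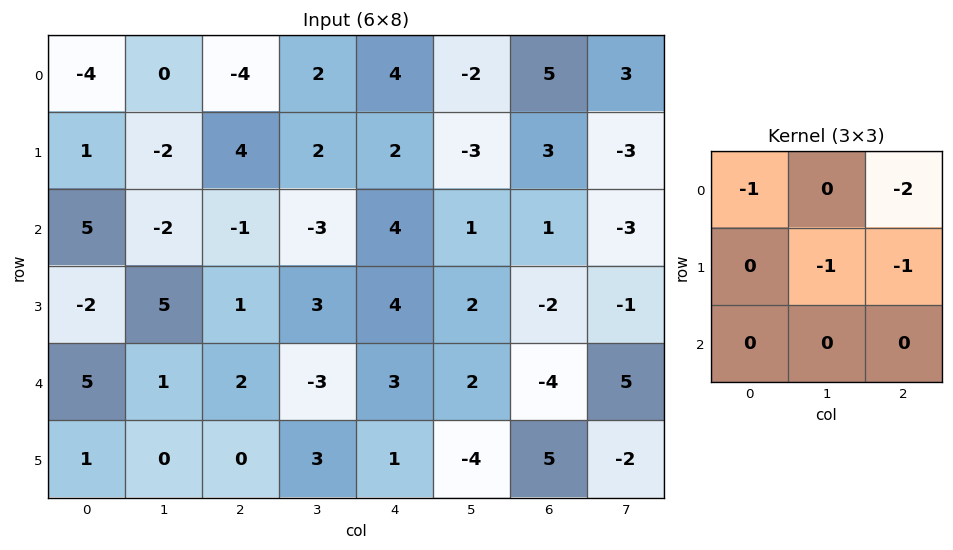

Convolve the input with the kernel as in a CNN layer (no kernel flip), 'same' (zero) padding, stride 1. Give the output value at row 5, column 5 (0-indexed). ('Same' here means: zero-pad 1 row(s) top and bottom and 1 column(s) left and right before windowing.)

The receptive field on the zero-padded input at this output position is [3 2 -4 / 1 -4 5 / 0 0 0]. Elementwise product with the kernel and sum: 3·-1 + -4·-2 + -4·-1 + 5·-1.

4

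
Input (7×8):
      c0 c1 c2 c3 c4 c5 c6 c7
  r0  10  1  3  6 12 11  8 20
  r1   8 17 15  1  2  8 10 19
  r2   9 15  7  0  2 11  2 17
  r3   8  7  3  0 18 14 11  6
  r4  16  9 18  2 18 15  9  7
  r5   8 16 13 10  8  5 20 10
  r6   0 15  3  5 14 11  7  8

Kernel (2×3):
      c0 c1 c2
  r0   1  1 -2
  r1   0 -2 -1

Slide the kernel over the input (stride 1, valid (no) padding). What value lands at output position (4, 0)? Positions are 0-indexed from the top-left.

-56

The receptive field on the input at this output position is [16 9 18 / 8 16 13]. Elementwise product with the kernel and sum: 16·1 + 9·1 + 18·-2 + 16·-2 + 13·-1.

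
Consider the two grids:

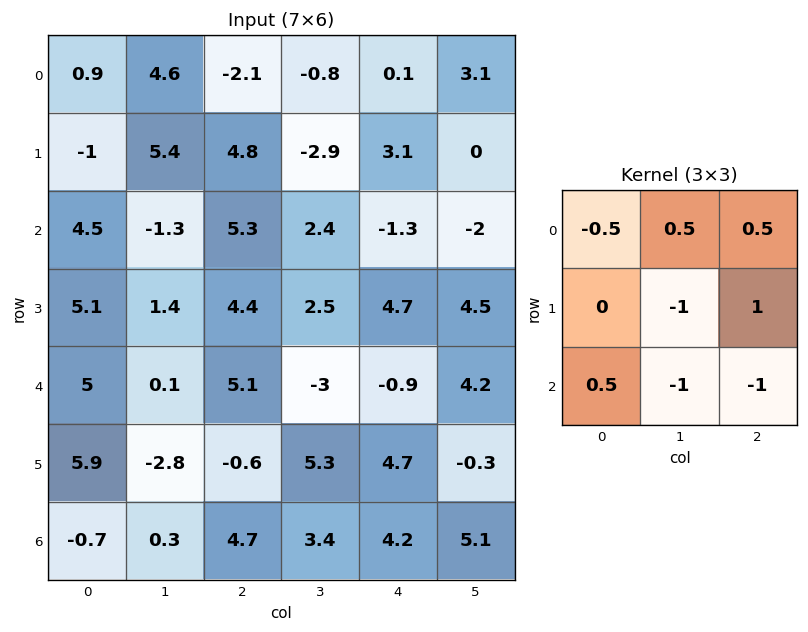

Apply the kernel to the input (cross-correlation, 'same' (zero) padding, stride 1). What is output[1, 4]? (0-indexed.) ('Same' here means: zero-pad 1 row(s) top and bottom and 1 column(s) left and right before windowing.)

3.4

The receptive field on the zero-padded input at this output position is [-0.8 0.1 3.1 / -2.9 3.1 0 / 2.4 -1.3 -2]. Elementwise product with the kernel and sum: -0.8·-0.5 + 0.1·0.5 + 3.1·0.5 + 3.1·-1 + 0·1 + 2.4·0.5 + -1.3·-1 + -2·-1.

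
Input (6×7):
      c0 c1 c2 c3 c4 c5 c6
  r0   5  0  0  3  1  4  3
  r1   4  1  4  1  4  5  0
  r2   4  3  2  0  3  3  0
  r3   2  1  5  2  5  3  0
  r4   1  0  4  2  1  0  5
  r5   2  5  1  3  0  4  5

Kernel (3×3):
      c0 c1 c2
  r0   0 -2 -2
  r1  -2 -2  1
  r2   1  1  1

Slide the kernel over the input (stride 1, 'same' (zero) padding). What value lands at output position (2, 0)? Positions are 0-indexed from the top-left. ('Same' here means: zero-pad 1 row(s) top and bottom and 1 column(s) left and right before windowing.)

The receptive field on the zero-padded input at this output position is [0 4 1 / 0 4 3 / 0 2 1]. Elementwise product with the kernel and sum: 4·-2 + 1·-2 + 0·-2 + 4·-2 + 3·1 + 0·1 + 2·1 + 1·1.

-12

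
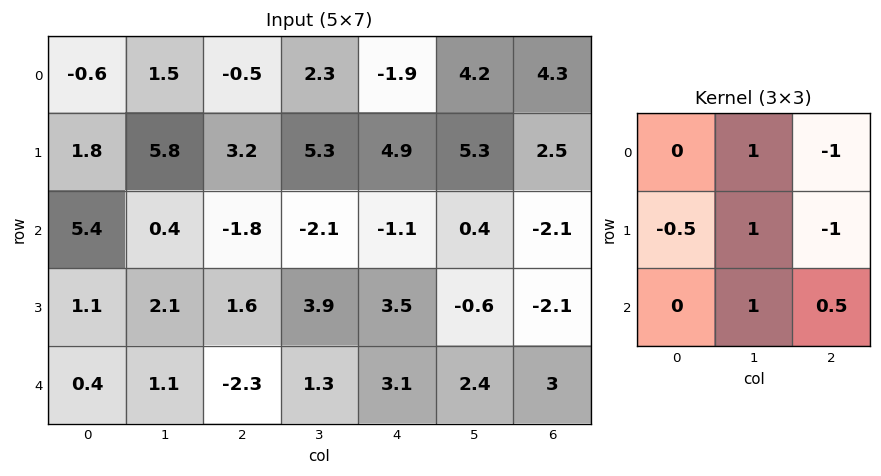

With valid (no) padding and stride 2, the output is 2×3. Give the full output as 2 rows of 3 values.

3.2 0.35 -0.4
2.1 1.45 6.15

Output[0,0]: The receptive field on the input at this output position is [-0.6 1.5 -0.5 / 1.8 5.8 3.2 / 5.4 0.4 -1.8]. Elementwise product with the kernel and sum: 1.5·1 + -0.5·-1 + 1.8·-0.5 + 5.8·1 + 3.2·-1 + 0.4·1 + -1.8·0.5.
Output[0,1]: The receptive field on the input at this output position is [-0.5 2.3 -1.9 / 3.2 5.3 4.9 / -1.8 -2.1 -1.1]. Elementwise product with the kernel and sum: 2.3·1 + -1.9·-1 + 3.2·-0.5 + 5.3·1 + 4.9·-1 + -2.1·1 + -1.1·0.5.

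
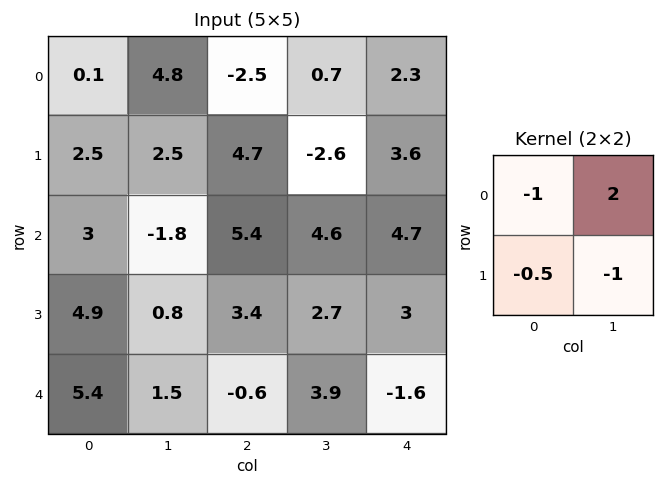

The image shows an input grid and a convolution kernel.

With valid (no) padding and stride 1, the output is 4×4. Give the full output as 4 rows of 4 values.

5.75 -15.75 4.15 1.6
2.8 2.4 -17.2 2.8
-9.85 8.8 -0.6 0.45
-7.5 5.85 -1.6 2.95

Output[0,0]: The receptive field on the input at this output position is [0.1 4.8 / 2.5 2.5]. Elementwise product with the kernel and sum: 0.1·-1 + 4.8·2 + 2.5·-0.5 + 2.5·-1.
Output[0,1]: The receptive field on the input at this output position is [4.8 -2.5 / 2.5 4.7]. Elementwise product with the kernel and sum: 4.8·-1 + -2.5·2 + 2.5·-0.5 + 4.7·-1.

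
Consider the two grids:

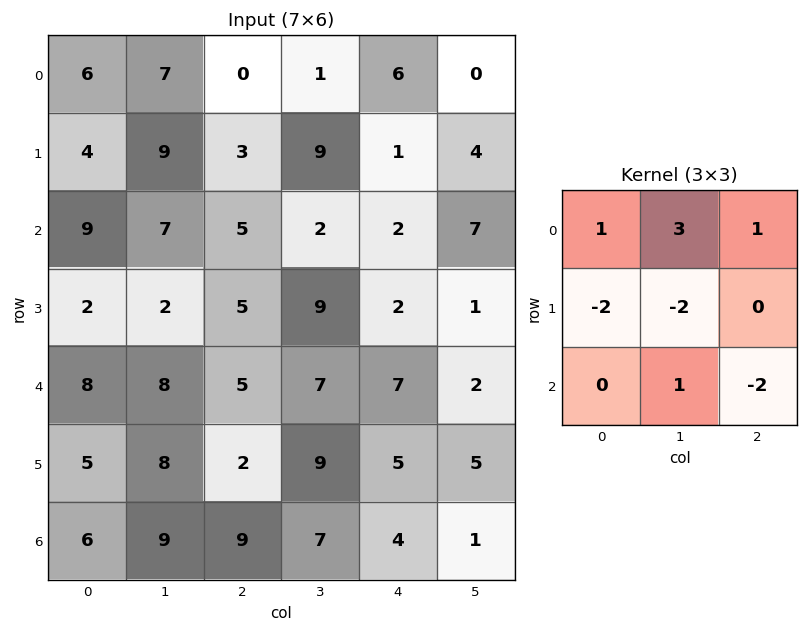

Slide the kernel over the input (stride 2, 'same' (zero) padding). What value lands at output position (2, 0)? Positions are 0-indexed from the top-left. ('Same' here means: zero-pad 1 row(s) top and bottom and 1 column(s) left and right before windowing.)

The receptive field on the zero-padded input at this output position is [0 2 2 / 0 8 8 / 0 5 8]. Elementwise product with the kernel and sum: 0·1 + 2·3 + 2·1 + 0·-2 + 8·-2 + 5·1 + 8·-2.

-19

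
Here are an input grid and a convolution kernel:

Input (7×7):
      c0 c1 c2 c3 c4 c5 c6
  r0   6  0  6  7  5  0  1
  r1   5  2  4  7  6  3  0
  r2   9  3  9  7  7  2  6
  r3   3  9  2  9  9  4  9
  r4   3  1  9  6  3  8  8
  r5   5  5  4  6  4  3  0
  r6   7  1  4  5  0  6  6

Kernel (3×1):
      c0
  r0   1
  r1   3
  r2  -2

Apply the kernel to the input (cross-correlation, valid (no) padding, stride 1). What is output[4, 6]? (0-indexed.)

The receptive field on the input at this output position is [8 / 0 / 6]. Elementwise product with the kernel and sum: 8·1 + 0·3 + 6·-2.

-4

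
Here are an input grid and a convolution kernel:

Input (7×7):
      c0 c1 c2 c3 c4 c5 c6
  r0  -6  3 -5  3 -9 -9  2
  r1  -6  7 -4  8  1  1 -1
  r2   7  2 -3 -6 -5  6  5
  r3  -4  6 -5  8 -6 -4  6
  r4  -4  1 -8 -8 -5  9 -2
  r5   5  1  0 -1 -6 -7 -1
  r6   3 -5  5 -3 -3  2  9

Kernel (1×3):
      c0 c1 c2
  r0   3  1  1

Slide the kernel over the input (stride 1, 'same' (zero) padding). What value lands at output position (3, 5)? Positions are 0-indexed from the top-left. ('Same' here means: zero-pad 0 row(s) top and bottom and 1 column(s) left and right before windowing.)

The receptive field on the zero-padded input at this output position is [-6 -4 6]. Elementwise product with the kernel and sum: -6·3 + -4·1 + 6·1.

-16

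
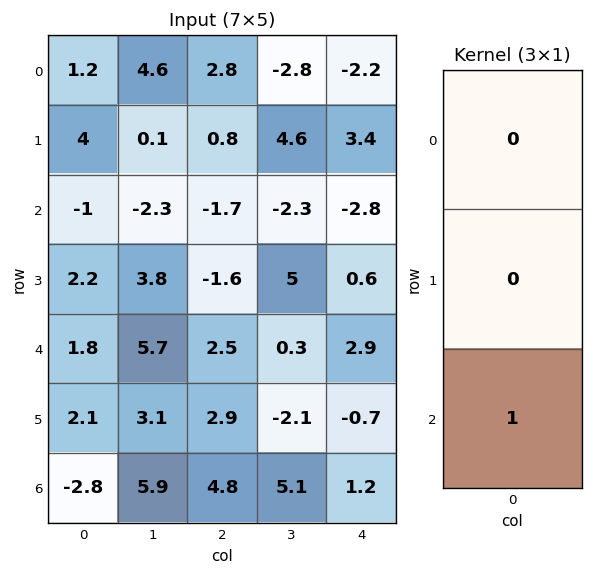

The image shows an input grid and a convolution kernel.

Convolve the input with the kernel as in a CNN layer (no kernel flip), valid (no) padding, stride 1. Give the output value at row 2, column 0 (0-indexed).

1.8

The receptive field on the input at this output position is [-1 / 2.2 / 1.8]. Elementwise product with the kernel and sum: 1.8·1.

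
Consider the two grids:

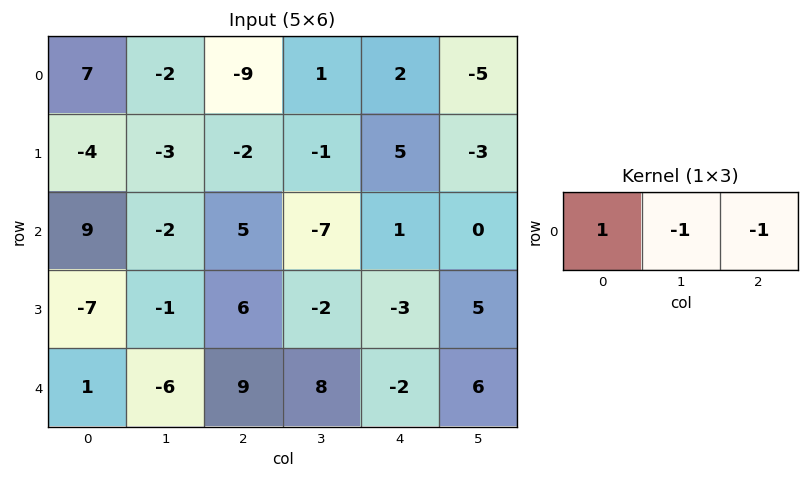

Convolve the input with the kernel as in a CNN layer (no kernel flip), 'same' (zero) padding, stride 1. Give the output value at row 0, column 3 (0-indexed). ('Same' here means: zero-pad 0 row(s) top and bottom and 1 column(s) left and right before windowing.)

The receptive field on the zero-padded input at this output position is [-9 1 2]. Elementwise product with the kernel and sum: -9·1 + 1·-1 + 2·-1.

-12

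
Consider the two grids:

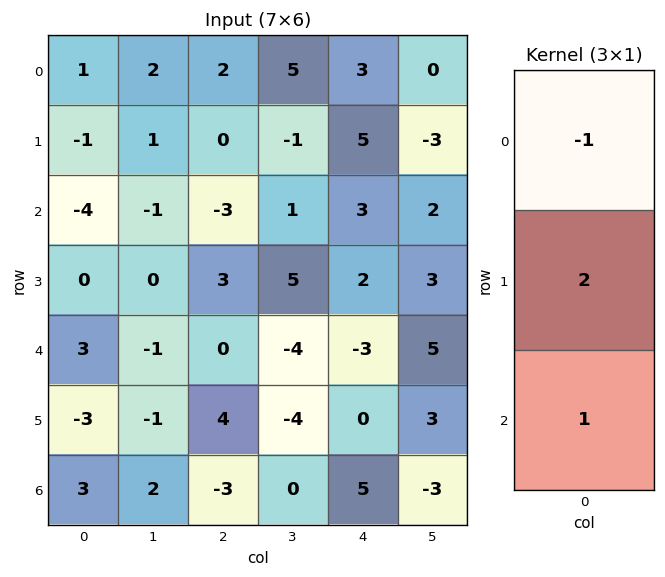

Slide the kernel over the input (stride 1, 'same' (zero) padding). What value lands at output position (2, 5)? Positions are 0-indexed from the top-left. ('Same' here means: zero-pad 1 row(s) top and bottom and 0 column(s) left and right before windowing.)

The receptive field on the zero-padded input at this output position is [-3 / 2 / 3]. Elementwise product with the kernel and sum: -3·-1 + 2·2 + 3·1.

10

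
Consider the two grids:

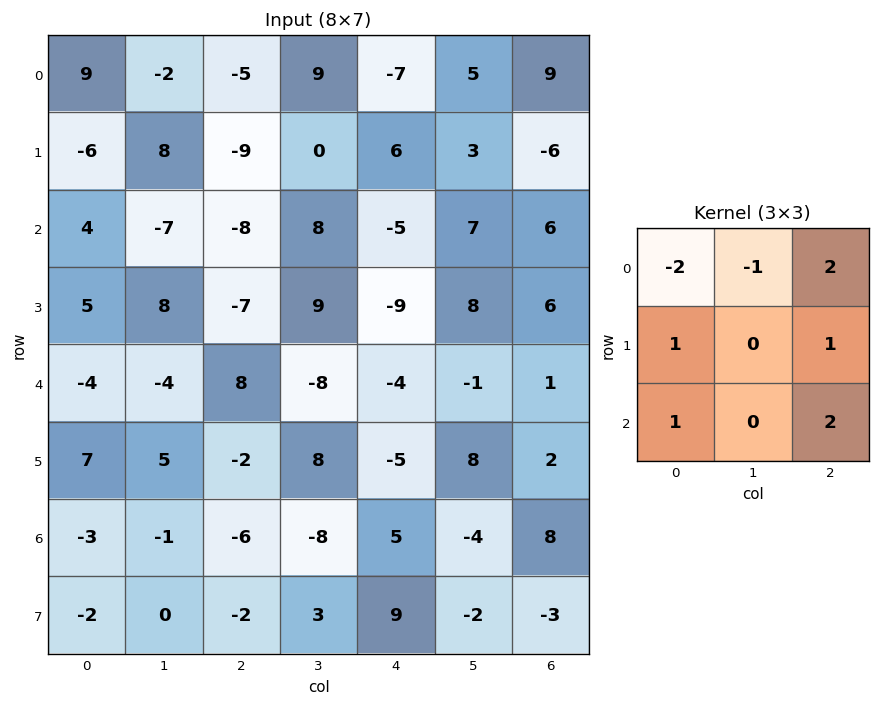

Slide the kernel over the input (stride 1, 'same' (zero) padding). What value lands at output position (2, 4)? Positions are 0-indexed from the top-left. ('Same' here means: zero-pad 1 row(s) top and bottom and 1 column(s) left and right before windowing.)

The receptive field on the zero-padded input at this output position is [0 6 3 / 8 -5 7 / 9 -9 8]. Elementwise product with the kernel and sum: 0·-2 + 6·-1 + 3·2 + 8·1 + 7·1 + 9·1 + 8·2.

40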